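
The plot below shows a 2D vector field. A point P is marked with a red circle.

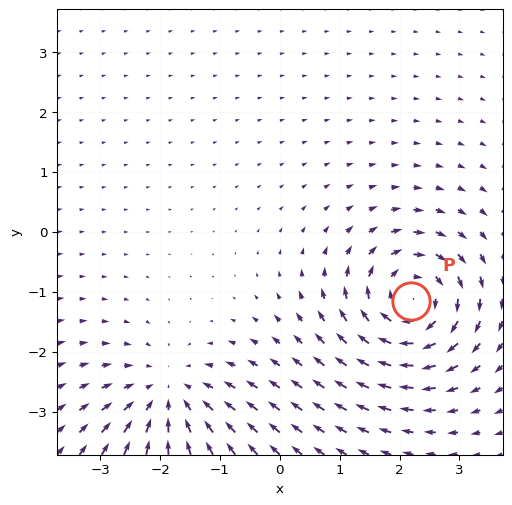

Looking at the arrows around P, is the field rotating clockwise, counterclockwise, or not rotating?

Near P at (2.2, -1.2) the arrows circulate clockwise. The curl (z-component) there is about -6; negative curl means clockwise rotation.

clockwise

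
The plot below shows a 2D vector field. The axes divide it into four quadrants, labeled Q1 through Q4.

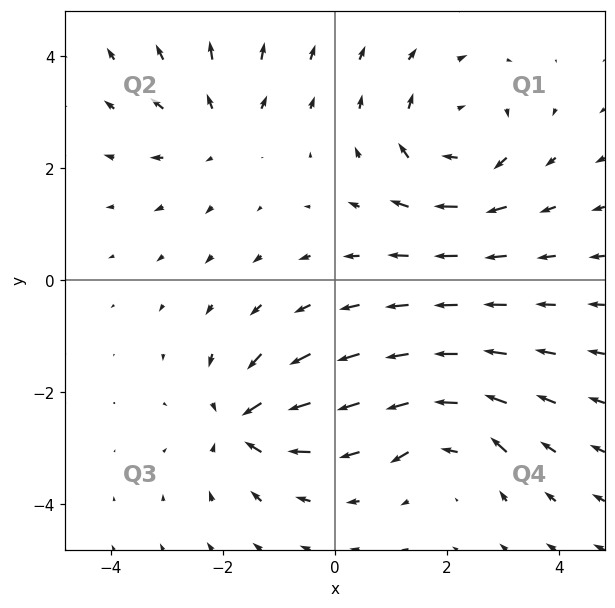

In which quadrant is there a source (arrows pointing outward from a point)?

The source sits at approximately (-2.1, 2.7), which lies in quadrant Q2. The divergence there is about +4, positive as expected for a source.

Q2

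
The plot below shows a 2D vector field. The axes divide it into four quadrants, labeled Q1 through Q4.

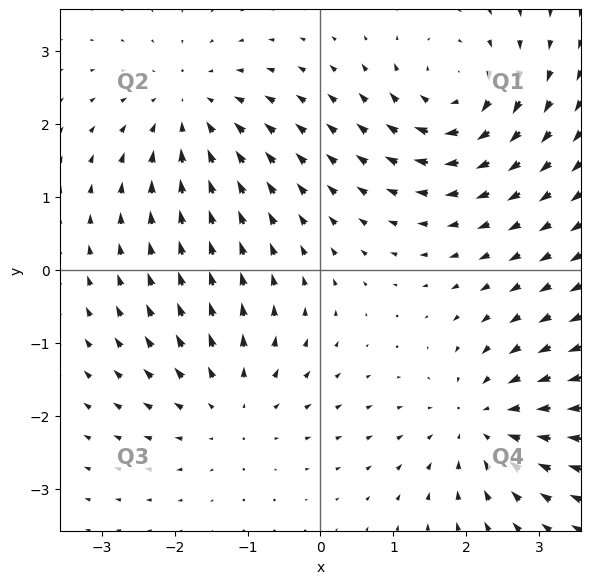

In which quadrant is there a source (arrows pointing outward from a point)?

The source sits at approximately (-1.2, -1.9), which lies in quadrant Q3. The divergence there is about +3, positive as expected for a source.

Q3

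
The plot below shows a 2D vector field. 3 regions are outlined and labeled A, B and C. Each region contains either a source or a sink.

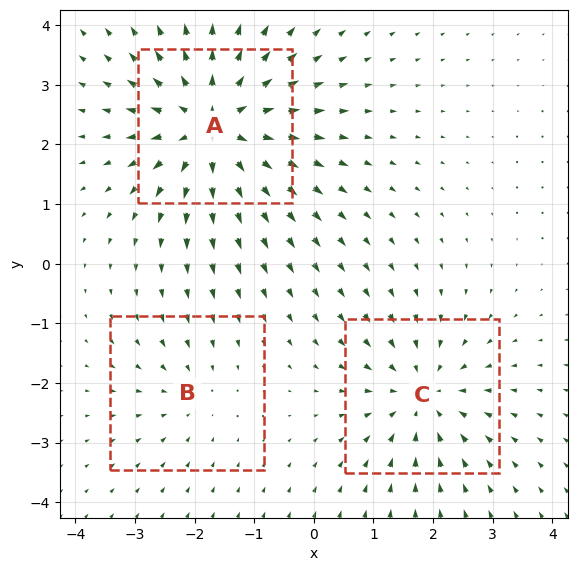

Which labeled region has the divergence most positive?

Divergence at each region's feature centre — A: about +5, B: about -2, C: about -3. Region A is most positive.

A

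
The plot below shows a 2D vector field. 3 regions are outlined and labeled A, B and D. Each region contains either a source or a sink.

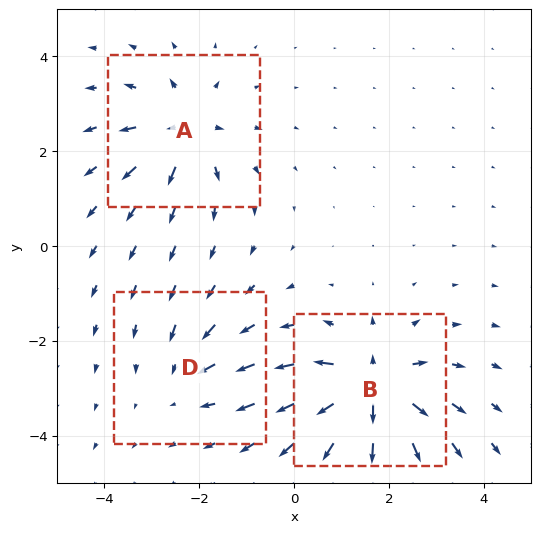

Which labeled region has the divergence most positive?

B

Divergence at each region's feature centre — A: about +4, B: about +6, D: about -2. Region B is most positive.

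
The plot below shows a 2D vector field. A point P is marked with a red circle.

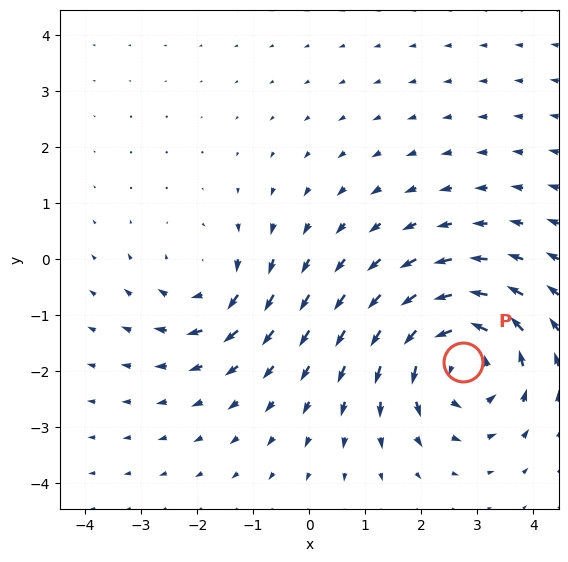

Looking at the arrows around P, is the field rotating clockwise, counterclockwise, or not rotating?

counterclockwise

Near P at (2.8, -1.8) the arrows circulate counterclockwise. The curl (z-component) there is about +5; positive curl means counterclockwise rotation.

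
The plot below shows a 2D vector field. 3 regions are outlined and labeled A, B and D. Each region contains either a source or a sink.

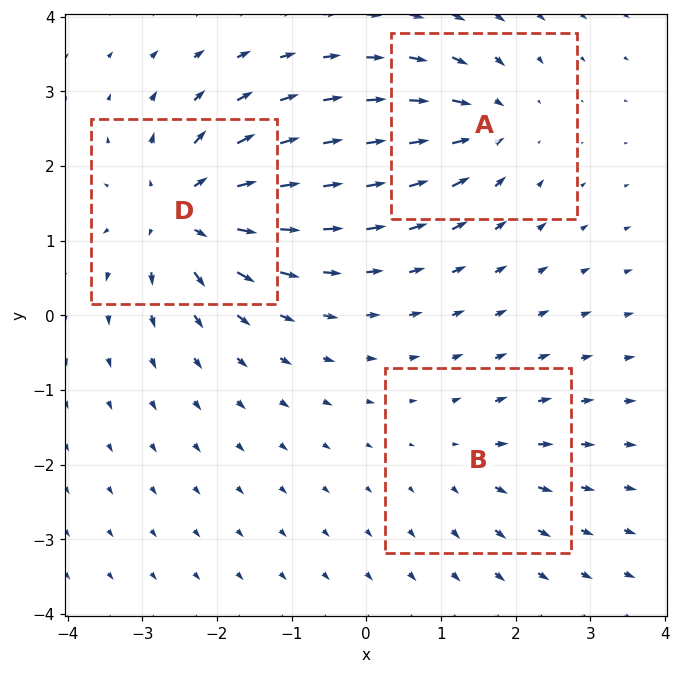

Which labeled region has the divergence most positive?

D

Divergence at each region's feature centre — A: about -4, B: about +2, D: about +6. Region D is most positive.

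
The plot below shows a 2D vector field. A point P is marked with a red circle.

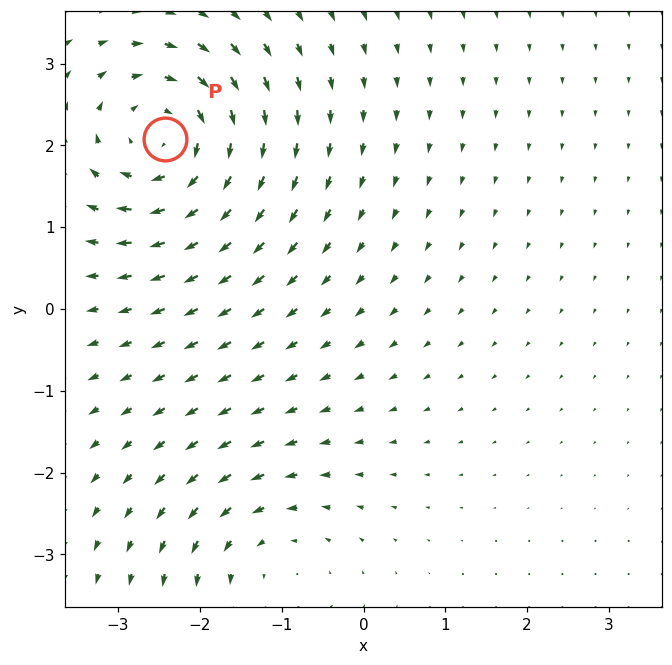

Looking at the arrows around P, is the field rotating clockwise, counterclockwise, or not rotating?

clockwise

Near P at (-2.4, 2.1) the arrows circulate clockwise. The curl (z-component) there is about -5; negative curl means clockwise rotation.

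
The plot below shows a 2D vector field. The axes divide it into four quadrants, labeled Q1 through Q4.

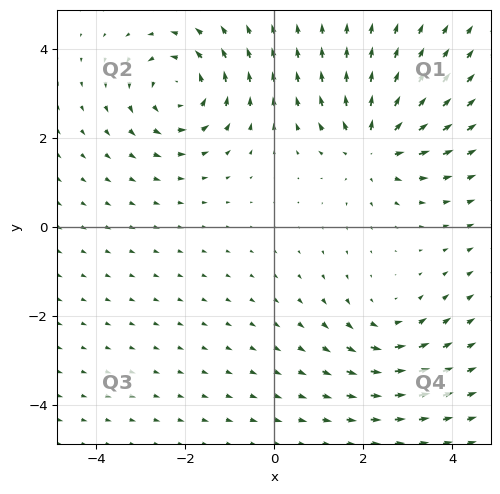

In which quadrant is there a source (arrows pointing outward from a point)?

The source sits at approximately (2.2, 1.8), which lies in quadrant Q1. The divergence there is about +4, positive as expected for a source.

Q1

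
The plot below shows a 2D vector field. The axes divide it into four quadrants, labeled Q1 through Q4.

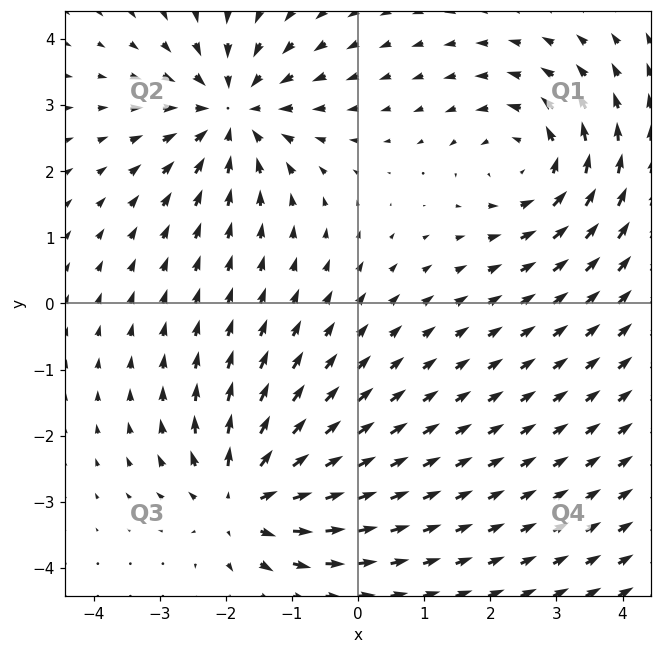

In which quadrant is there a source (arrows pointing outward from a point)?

The source sits at approximately (-1.7, -3.0), which lies in quadrant Q3. The divergence there is about +6, positive as expected for a source.

Q3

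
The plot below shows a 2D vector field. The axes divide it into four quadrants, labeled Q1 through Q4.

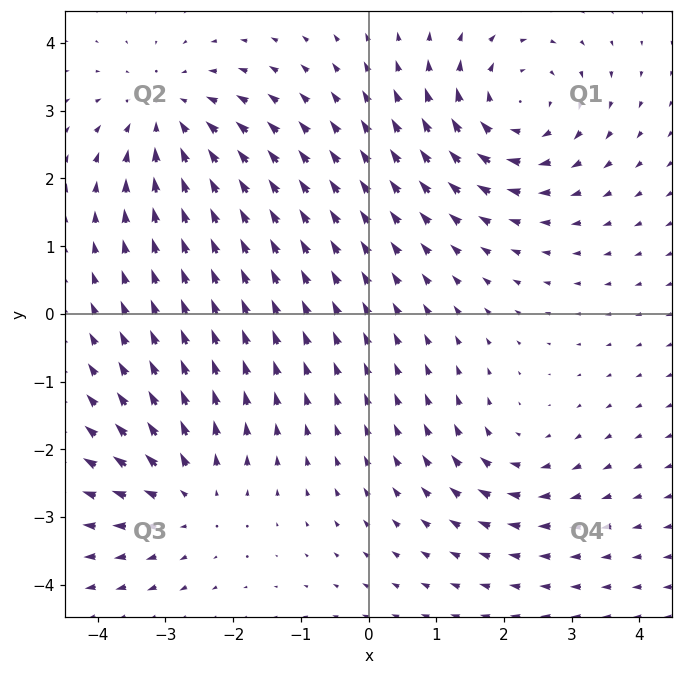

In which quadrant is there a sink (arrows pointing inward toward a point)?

Q2

The sink sits at approximately (-3.0, 2.9), which lies in quadrant Q2. The divergence there is about -3, negative as expected for a sink.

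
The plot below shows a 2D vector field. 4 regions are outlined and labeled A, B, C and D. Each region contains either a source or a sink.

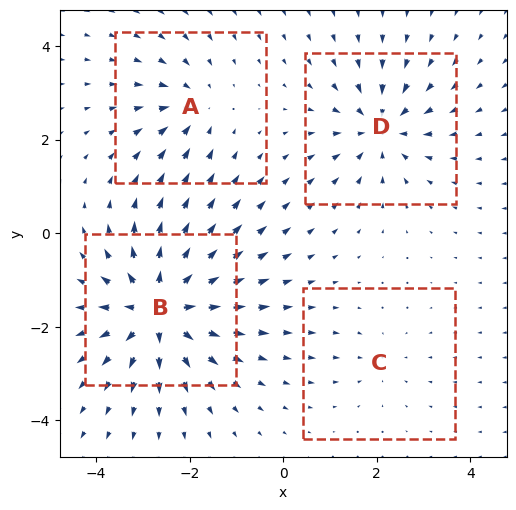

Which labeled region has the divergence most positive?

Divergence at each region's feature centre — A: about -4, B: about +8, C: about -2, D: about -5. Region B is most positive.

B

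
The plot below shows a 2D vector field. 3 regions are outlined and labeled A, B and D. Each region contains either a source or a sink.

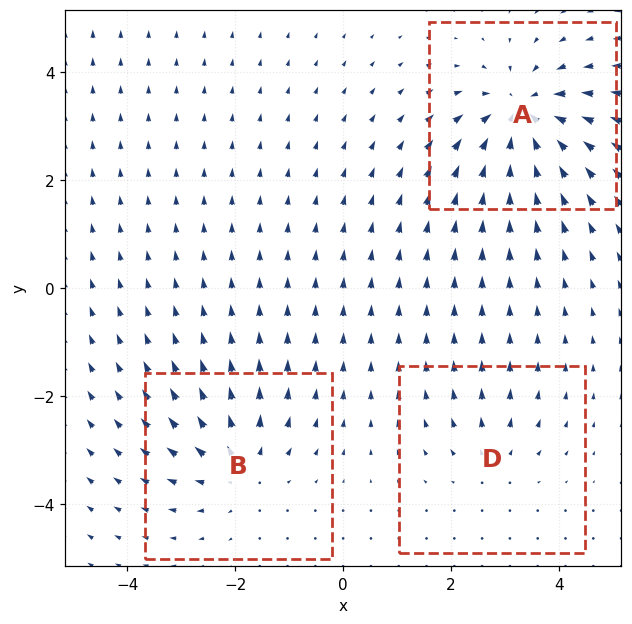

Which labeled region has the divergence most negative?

A

Divergence at each region's feature centre — A: about -5, B: about +3, D: about +2. Region A is most negative.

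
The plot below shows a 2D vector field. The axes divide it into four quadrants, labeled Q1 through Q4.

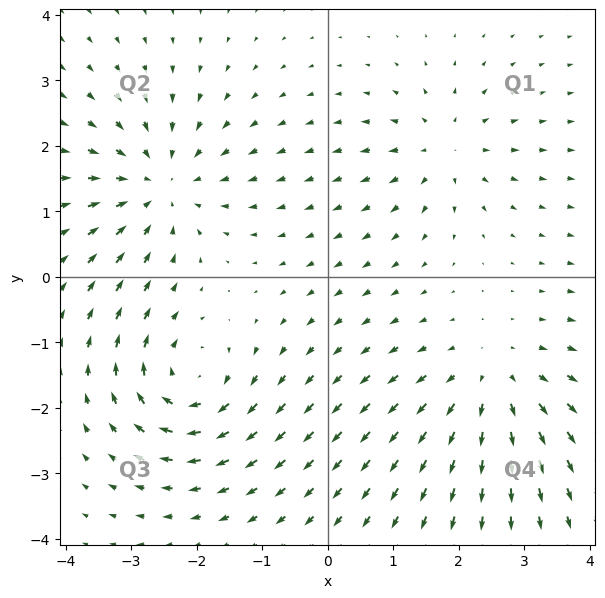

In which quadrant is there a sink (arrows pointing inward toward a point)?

The sink sits at approximately (-2.6, 1.4), which lies in quadrant Q2. The divergence there is about -4, negative as expected for a sink.

Q2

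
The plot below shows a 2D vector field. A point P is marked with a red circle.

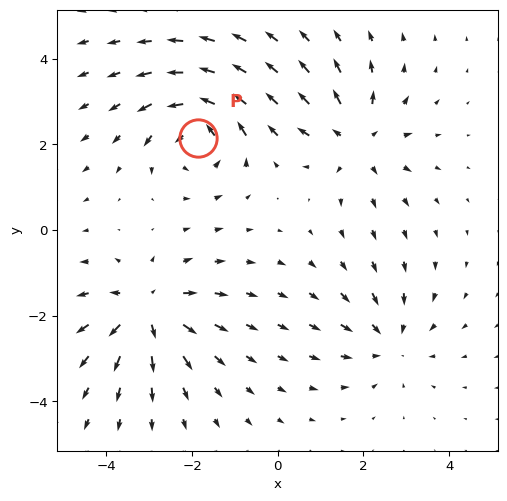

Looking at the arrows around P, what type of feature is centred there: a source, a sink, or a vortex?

At P (-1.9, 2.2) the arrows circulate counterclockwise. Divergence ≈0, curl about +5 — near-zero divergence with nonzero curl is a vortex.

vortex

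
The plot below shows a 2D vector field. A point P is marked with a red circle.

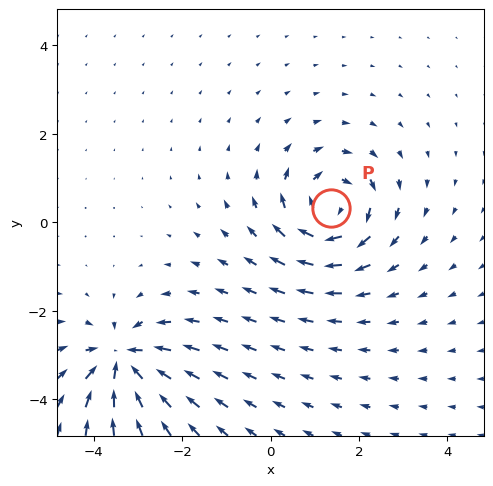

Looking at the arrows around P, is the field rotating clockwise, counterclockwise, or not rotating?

clockwise

Near P at (1.4, 0.3) the arrows circulate clockwise. The curl (z-component) there is about -6; negative curl means clockwise rotation.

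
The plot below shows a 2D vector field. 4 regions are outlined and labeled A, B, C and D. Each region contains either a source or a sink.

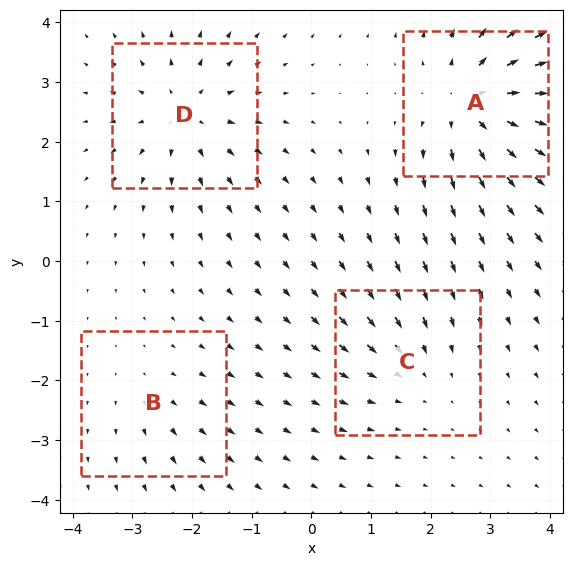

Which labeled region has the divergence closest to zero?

B

Divergence at each region's feature centre — A: about +7, B: about +2, C: about -3, D: about +5. Region B is closest to zero.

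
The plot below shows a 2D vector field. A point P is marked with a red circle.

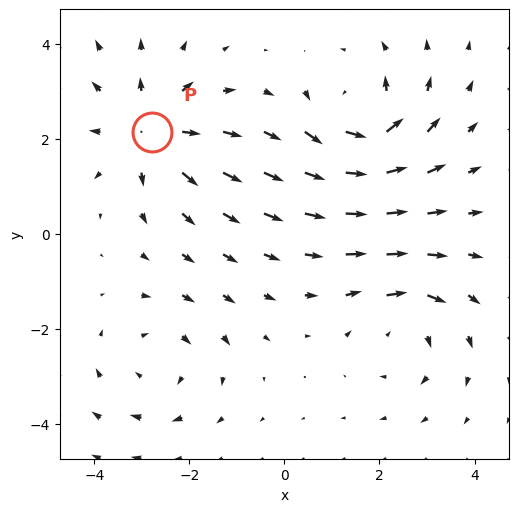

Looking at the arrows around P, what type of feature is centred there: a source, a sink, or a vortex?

At P (-2.8, 2.2) the arrows spread outward. Divergence about +5, curl ≈0 — positive divergence with near-zero curl is a source.

source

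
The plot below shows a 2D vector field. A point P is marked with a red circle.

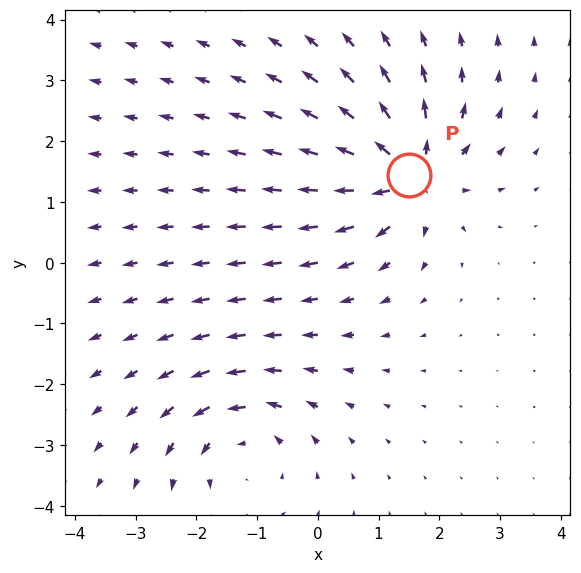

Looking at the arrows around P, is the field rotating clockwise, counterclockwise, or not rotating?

not rotating

Near P at (1.5, 1.4) the arrows show no circulation. The curl there is ≈0.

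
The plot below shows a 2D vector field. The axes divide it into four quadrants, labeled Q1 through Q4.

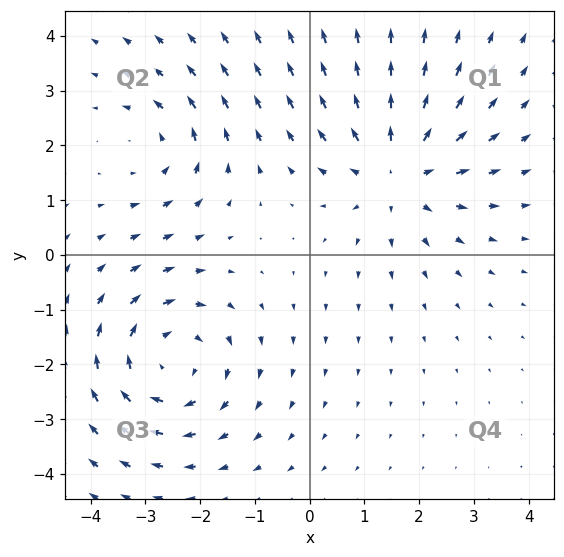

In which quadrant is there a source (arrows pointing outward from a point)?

Q1

The source sits at approximately (1.6, 1.5), which lies in quadrant Q1. The divergence there is about +3, positive as expected for a source.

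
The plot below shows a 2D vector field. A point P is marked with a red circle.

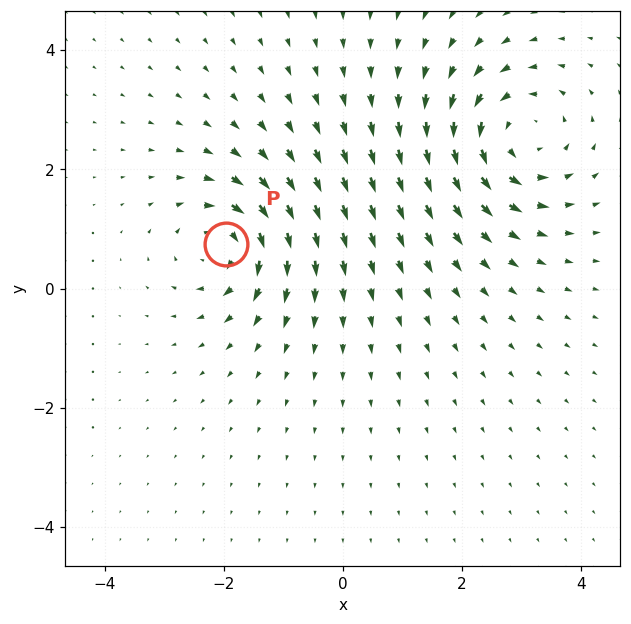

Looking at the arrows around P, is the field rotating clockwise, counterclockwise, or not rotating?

clockwise

Near P at (-2.0, 0.8) the arrows circulate clockwise. The curl (z-component) there is about -5; negative curl means clockwise rotation.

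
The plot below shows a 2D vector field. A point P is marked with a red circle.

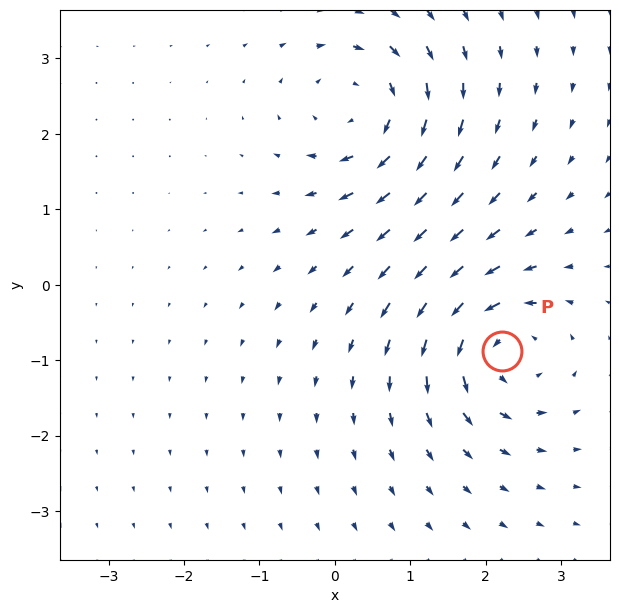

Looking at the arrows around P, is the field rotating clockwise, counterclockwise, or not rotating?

Near P at (2.2, -0.9) the arrows circulate counterclockwise. The curl (z-component) there is about +6; positive curl means counterclockwise rotation.

counterclockwise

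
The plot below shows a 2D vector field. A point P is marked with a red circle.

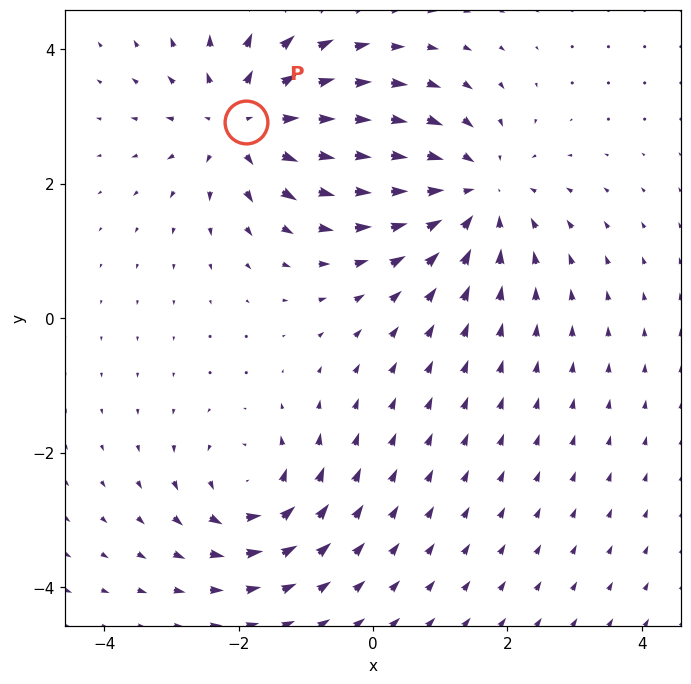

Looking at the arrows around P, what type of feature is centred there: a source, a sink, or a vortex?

At P (-1.9, 2.9) the arrows spread outward. Divergence about +5, curl ≈0 — positive divergence with near-zero curl is a source.

source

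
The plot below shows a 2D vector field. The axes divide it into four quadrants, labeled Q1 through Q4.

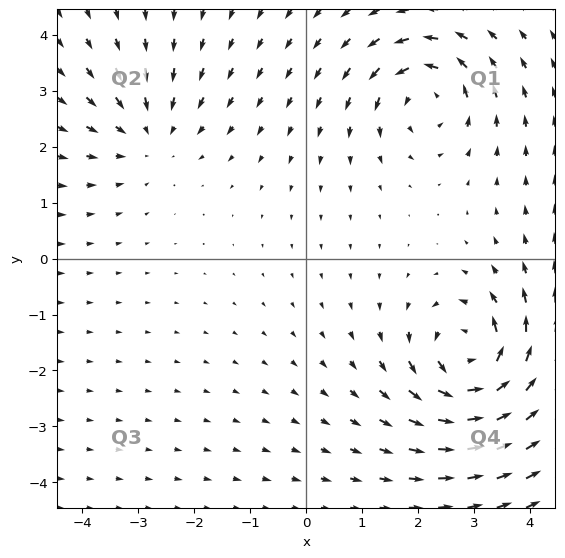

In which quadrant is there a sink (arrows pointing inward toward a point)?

Q2

The sink sits at approximately (-2.8, 2.2), which lies in quadrant Q2. The divergence there is about -3, negative as expected for a sink.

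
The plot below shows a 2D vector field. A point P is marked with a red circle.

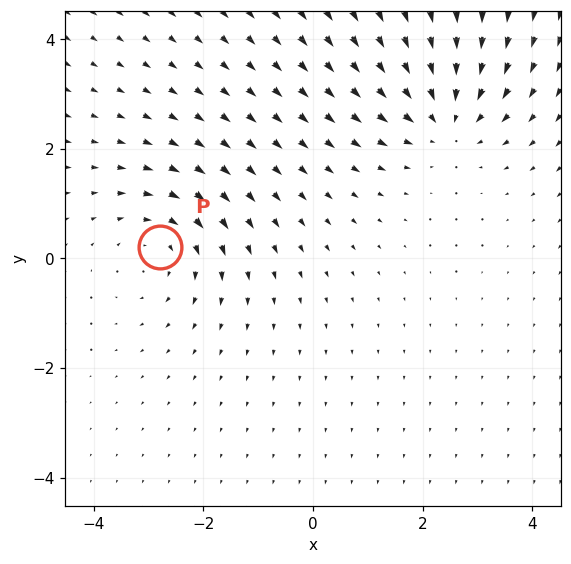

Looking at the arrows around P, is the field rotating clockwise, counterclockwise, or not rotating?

clockwise

Near P at (-2.8, 0.2) the arrows circulate clockwise. The curl (z-component) there is about -3; negative curl means clockwise rotation.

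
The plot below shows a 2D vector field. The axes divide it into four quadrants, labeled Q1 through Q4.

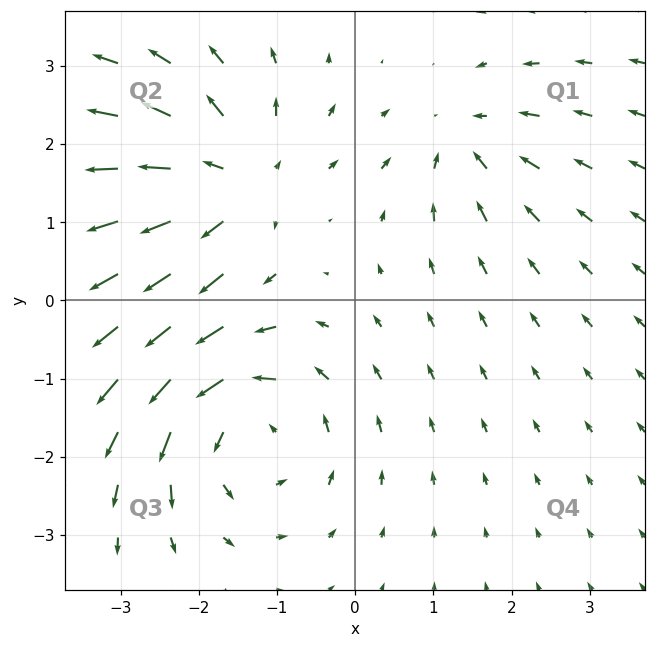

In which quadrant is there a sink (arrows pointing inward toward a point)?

The sink sits at approximately (1.4, 2.0), which lies in quadrant Q1. The divergence there is about -3, negative as expected for a sink.

Q1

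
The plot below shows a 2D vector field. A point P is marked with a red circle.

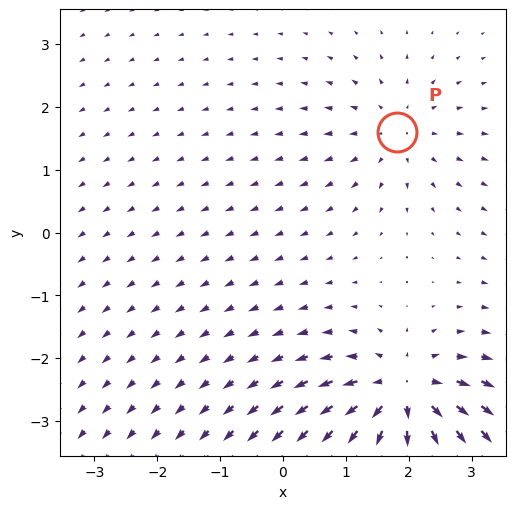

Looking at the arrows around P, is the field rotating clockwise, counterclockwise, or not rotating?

Near P at (1.8, 1.6) the arrows show no circulation. The curl there is ≈0.

not rotating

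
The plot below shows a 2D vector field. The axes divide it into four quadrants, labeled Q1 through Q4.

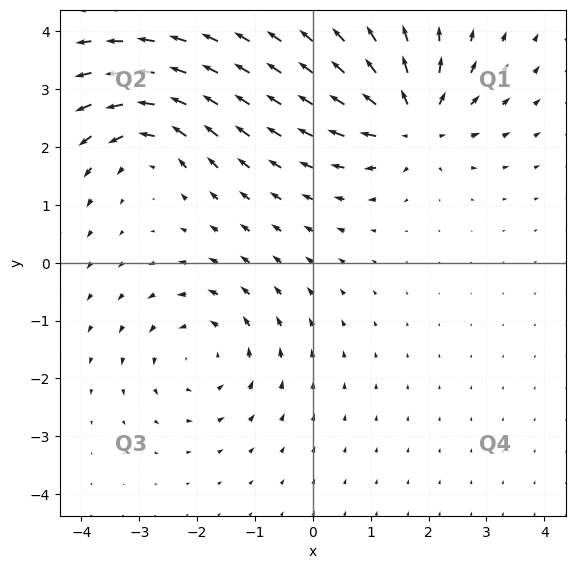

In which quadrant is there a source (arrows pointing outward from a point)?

Q1

The source sits at approximately (1.7, 2.4), which lies in quadrant Q1. The divergence there is about +5, positive as expected for a source.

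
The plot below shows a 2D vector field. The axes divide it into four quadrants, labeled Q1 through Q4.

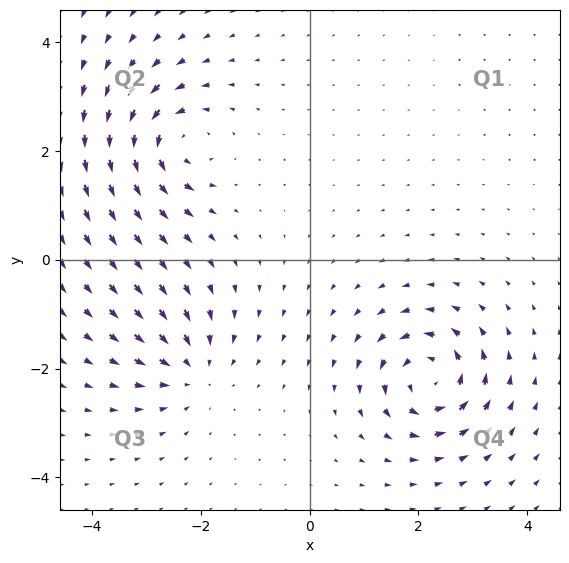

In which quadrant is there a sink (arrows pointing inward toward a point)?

Q3

The sink sits at approximately (-2.2, -2.0), which lies in quadrant Q3. The divergence there is about -4, negative as expected for a sink.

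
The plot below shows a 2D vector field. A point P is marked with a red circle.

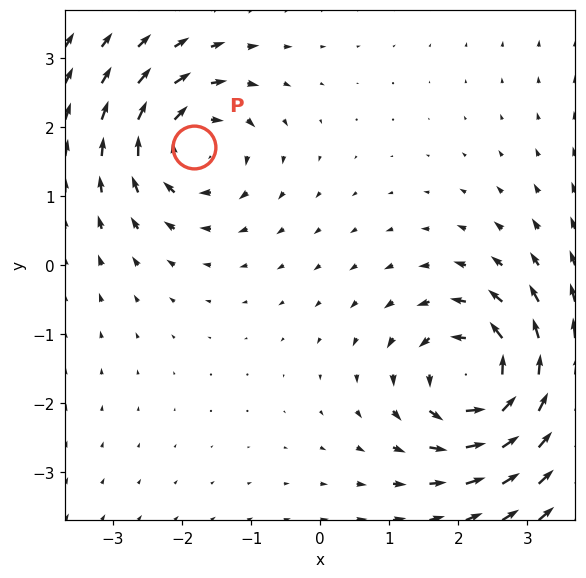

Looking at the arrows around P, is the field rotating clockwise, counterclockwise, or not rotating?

clockwise

Near P at (-1.8, 1.7) the arrows circulate clockwise. The curl (z-component) there is about -4; negative curl means clockwise rotation.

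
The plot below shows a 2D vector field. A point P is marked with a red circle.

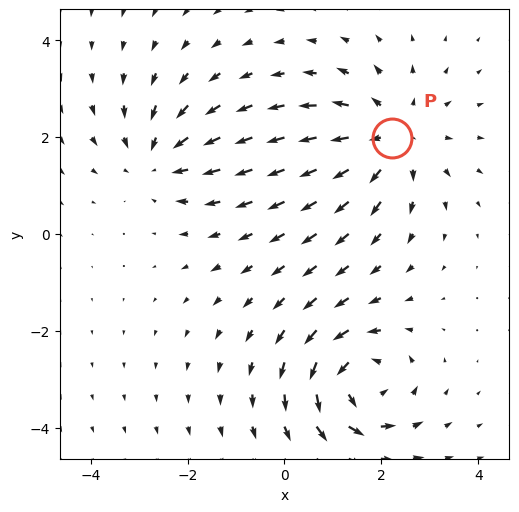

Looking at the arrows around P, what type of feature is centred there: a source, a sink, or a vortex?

At P (2.2, 2.0) the arrows spread outward. Divergence about +4, curl ≈0 — positive divergence with near-zero curl is a source.

source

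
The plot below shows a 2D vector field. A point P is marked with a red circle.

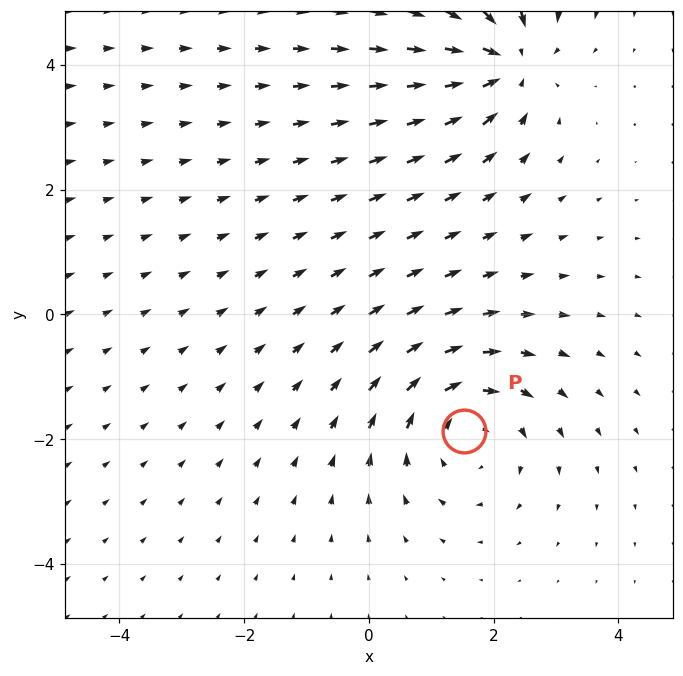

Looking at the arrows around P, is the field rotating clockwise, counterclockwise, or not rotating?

Near P at (1.5, -1.9) the arrows circulate clockwise. The curl (z-component) there is about -4; negative curl means clockwise rotation.

clockwise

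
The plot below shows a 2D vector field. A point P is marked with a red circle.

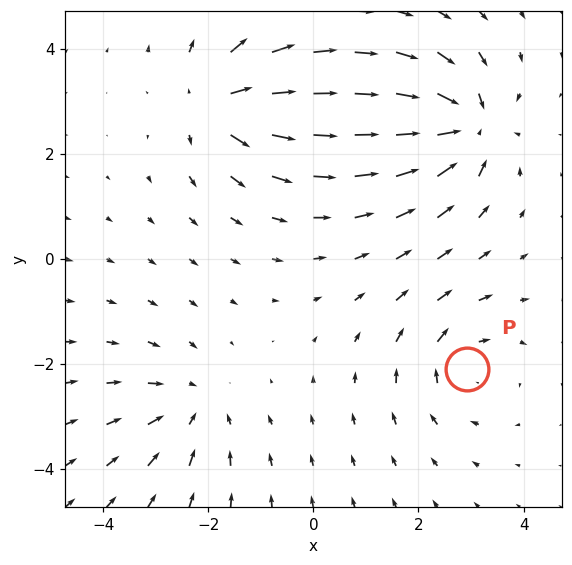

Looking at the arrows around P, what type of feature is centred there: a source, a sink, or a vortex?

vortex

At P (2.9, -2.1) the arrows circulate clockwise. Divergence ≈0, curl about -3 — near-zero divergence with nonzero curl is a vortex.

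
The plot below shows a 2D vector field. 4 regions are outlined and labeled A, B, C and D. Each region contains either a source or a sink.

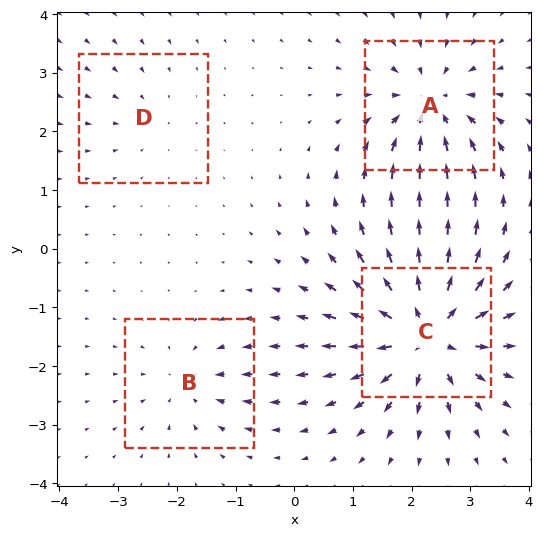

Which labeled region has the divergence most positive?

C

Divergence at each region's feature centre — A: about -6, B: about -4, C: about +9, D: about -2. Region C is most positive.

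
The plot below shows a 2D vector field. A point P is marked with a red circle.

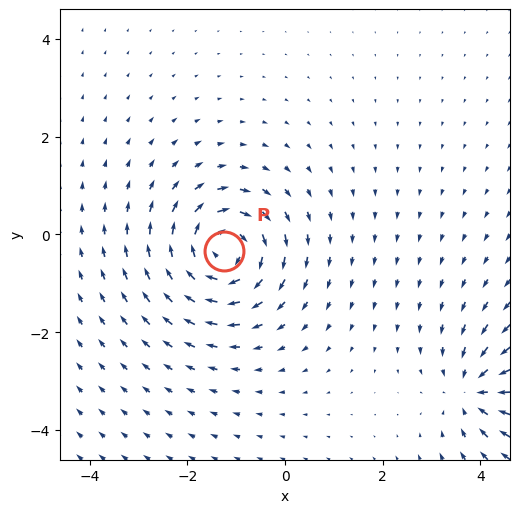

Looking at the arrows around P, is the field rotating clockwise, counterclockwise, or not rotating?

Near P at (-1.2, -0.3) the arrows circulate clockwise. The curl (z-component) there is about -6; negative curl means clockwise rotation.

clockwise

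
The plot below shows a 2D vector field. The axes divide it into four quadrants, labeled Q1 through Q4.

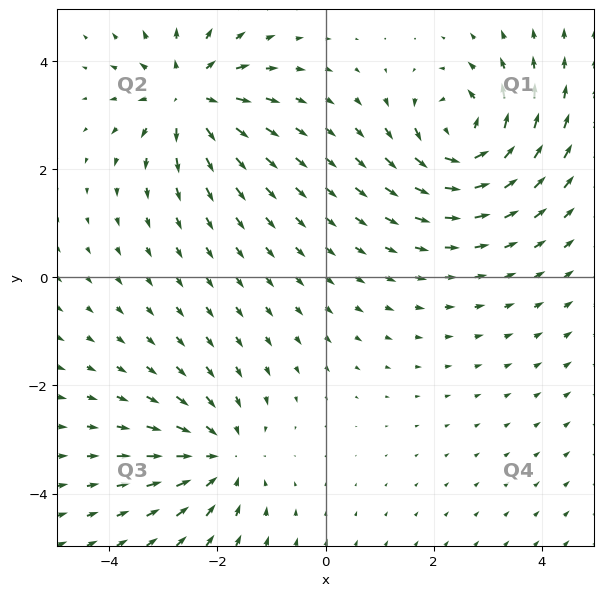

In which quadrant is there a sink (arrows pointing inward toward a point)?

The sink sits at approximately (-1.9, -3.3), which lies in quadrant Q3. The divergence there is about -3, negative as expected for a sink.

Q3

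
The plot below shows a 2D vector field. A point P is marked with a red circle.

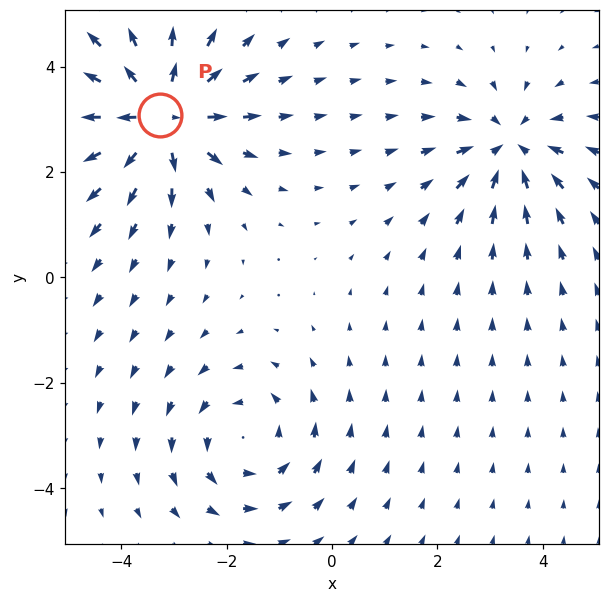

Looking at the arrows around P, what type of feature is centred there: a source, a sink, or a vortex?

source

At P (-3.3, 3.1) the arrows spread outward. Divergence about +6, curl ≈0 — positive divergence with near-zero curl is a source.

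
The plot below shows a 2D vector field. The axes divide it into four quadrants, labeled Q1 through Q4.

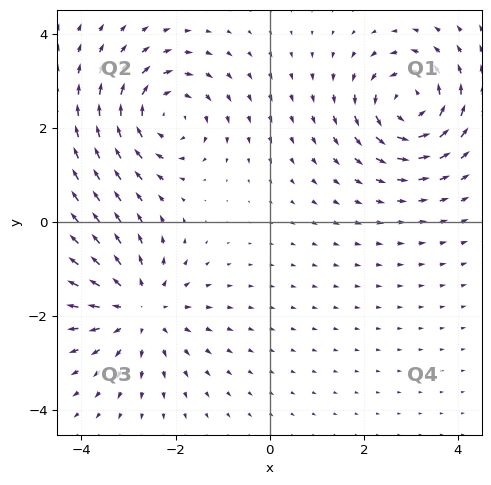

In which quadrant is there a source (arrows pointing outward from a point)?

The source sits at approximately (-2.8, -1.9), which lies in quadrant Q3. The divergence there is about +4, positive as expected for a source.

Q3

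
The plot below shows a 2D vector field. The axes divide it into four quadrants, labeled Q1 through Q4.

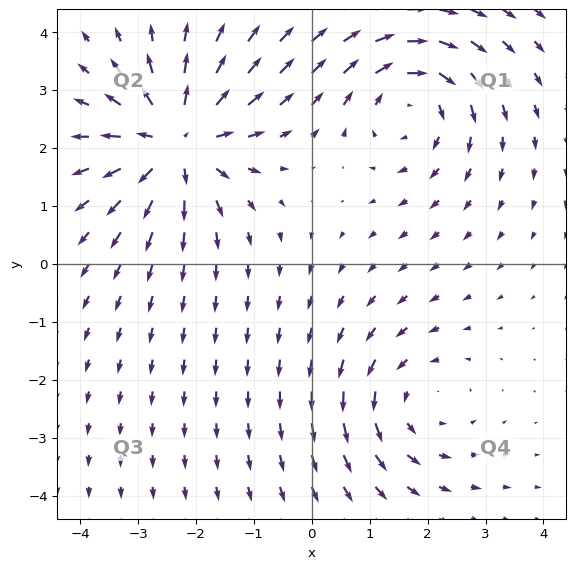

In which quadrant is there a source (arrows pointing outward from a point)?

The source sits at approximately (-2.3, 2.1), which lies in quadrant Q2. The divergence there is about +5, positive as expected for a source.

Q2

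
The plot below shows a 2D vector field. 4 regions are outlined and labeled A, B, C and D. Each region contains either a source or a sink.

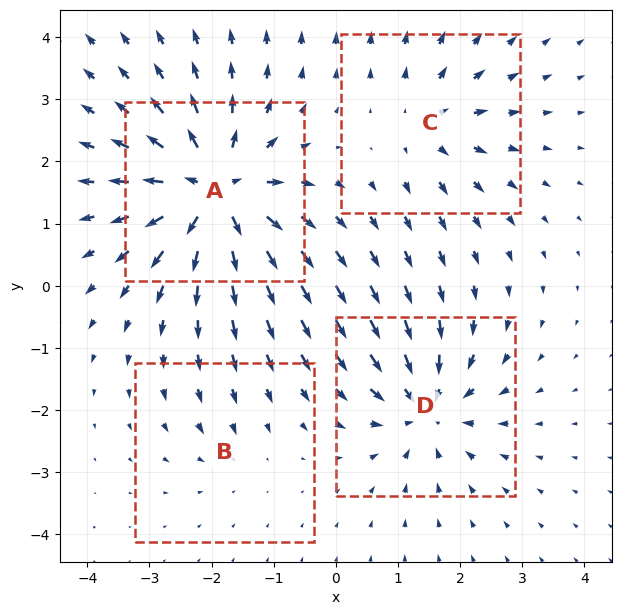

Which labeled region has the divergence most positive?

A

Divergence at each region's feature centre — A: about +9, B: about -2, C: about +4, D: about -6. Region A is most positive.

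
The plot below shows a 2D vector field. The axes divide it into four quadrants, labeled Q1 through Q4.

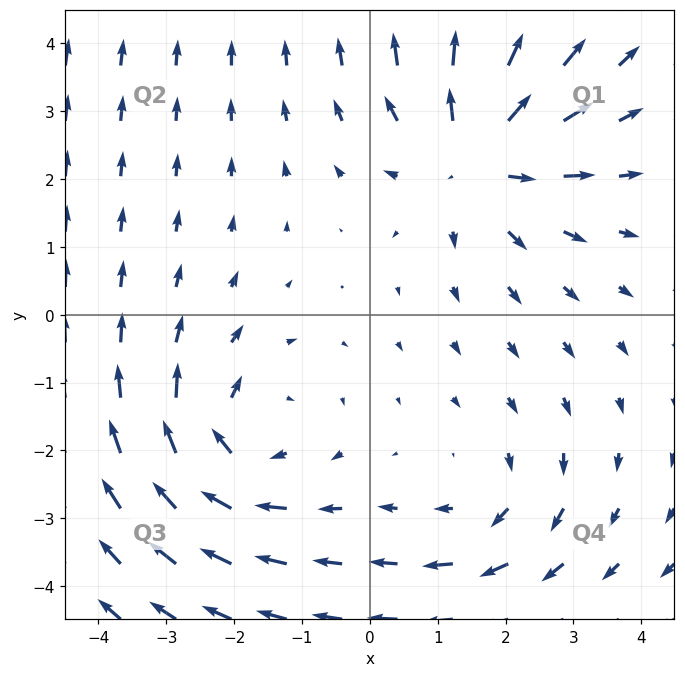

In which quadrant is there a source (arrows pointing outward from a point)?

The source sits at approximately (1.6, 2.3), which lies in quadrant Q1. The divergence there is about +4, positive as expected for a source.

Q1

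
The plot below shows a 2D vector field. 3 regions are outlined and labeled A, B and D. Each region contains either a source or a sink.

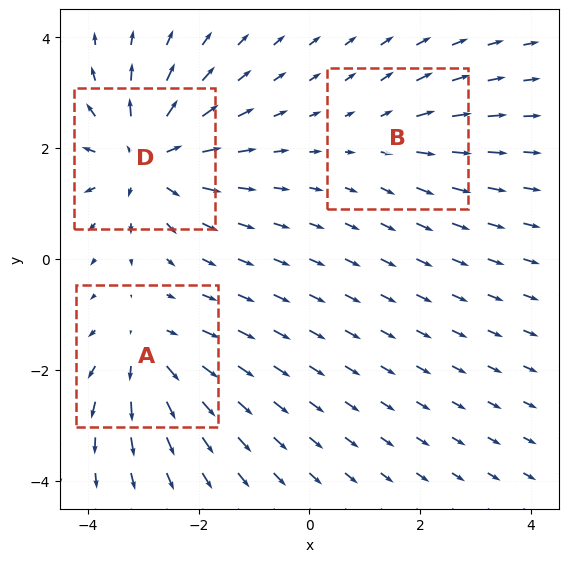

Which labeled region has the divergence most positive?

D

Divergence at each region's feature centre — A: about +3, B: about +2, D: about +5. Region D is most positive.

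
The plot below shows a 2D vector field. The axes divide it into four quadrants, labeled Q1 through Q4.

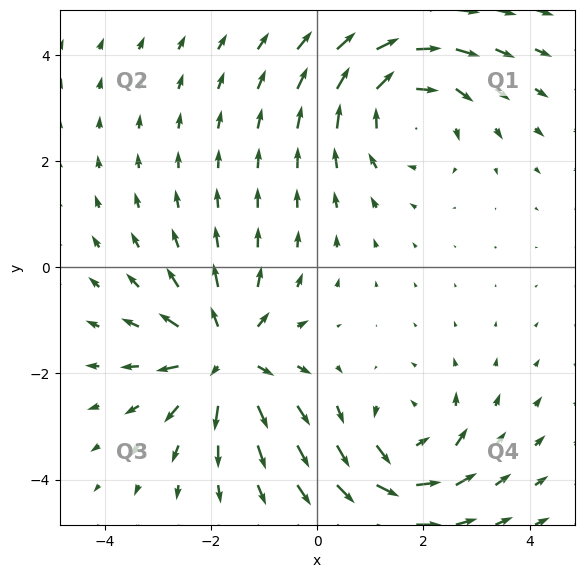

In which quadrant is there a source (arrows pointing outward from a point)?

Q3

The source sits at approximately (-1.7, -1.7), which lies in quadrant Q3. The divergence there is about +4, positive as expected for a source.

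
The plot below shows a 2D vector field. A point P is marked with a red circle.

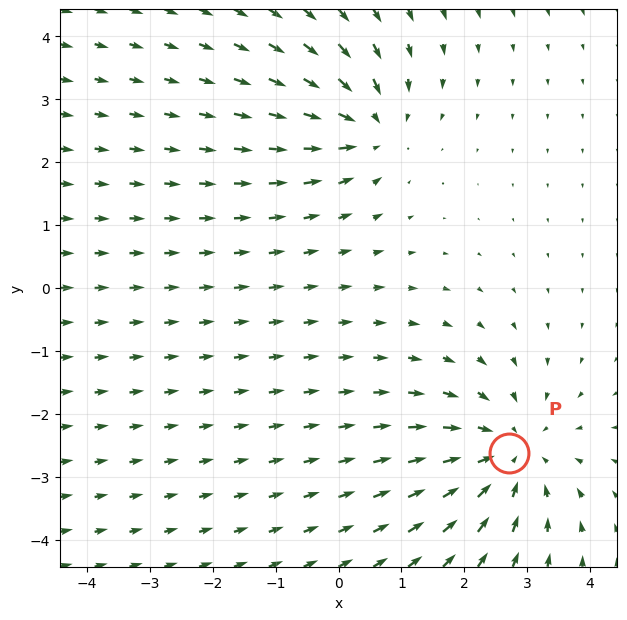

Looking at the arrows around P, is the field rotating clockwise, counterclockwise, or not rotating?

Near P at (2.7, -2.6) the arrows show no circulation. The curl there is ≈0.

not rotating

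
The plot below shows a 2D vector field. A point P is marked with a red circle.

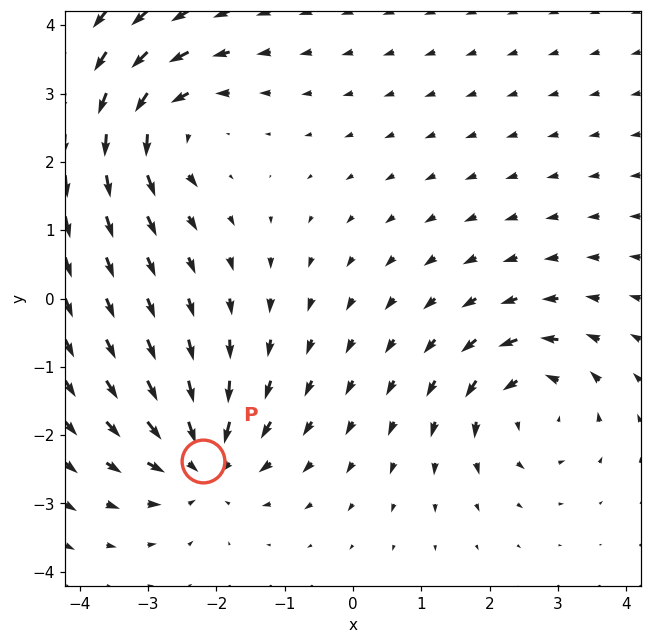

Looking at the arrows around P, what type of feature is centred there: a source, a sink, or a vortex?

sink

At P (-2.2, -2.4) the arrows converge inward. Divergence about -7, curl ≈0 — negative divergence with near-zero curl is a sink.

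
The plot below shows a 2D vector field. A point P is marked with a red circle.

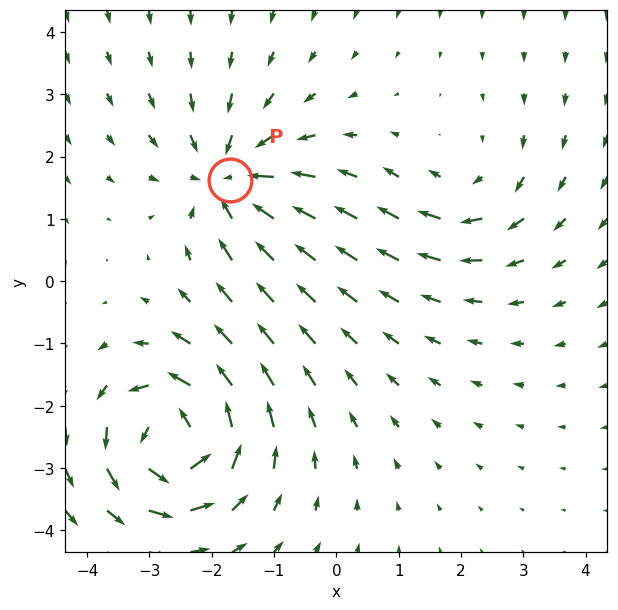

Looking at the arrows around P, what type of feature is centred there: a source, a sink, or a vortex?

sink

At P (-1.7, 1.6) the arrows converge inward. Divergence about -4, curl ≈0 — negative divergence with near-zero curl is a sink.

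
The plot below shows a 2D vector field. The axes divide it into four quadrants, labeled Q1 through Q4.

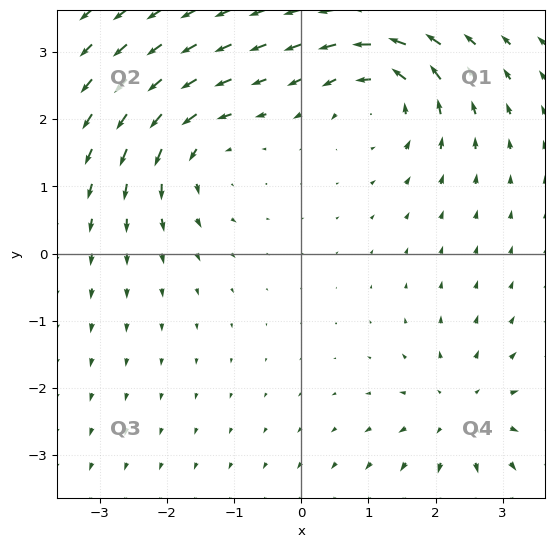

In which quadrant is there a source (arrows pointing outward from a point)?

The source sits at approximately (2.4, -2.4), which lies in quadrant Q4. The divergence there is about +3, positive as expected for a source.

Q4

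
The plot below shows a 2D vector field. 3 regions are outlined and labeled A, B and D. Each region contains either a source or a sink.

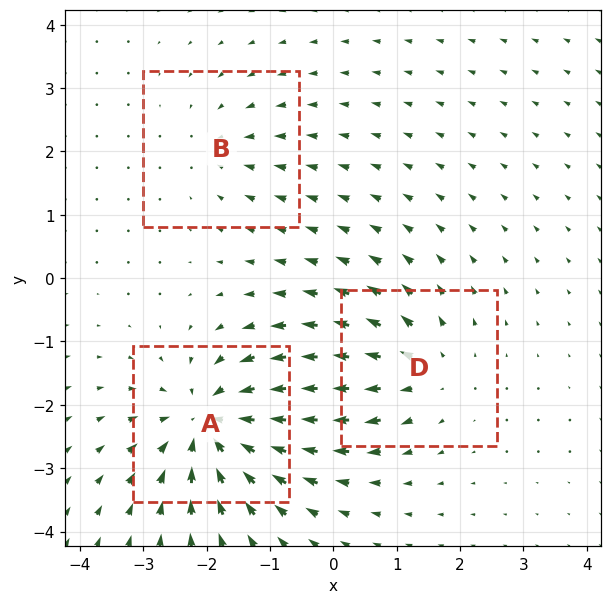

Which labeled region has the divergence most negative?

Divergence at each region's feature centre — A: about -6, B: about -2, D: about +4. Region A is most negative.

A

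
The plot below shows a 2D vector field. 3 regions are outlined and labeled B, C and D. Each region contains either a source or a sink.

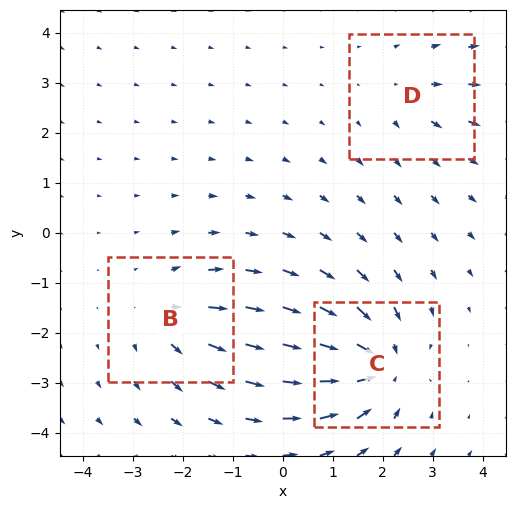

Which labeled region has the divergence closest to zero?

D

Divergence at each region's feature centre — B: about +3, C: about -5, D: about +2. Region D is closest to zero.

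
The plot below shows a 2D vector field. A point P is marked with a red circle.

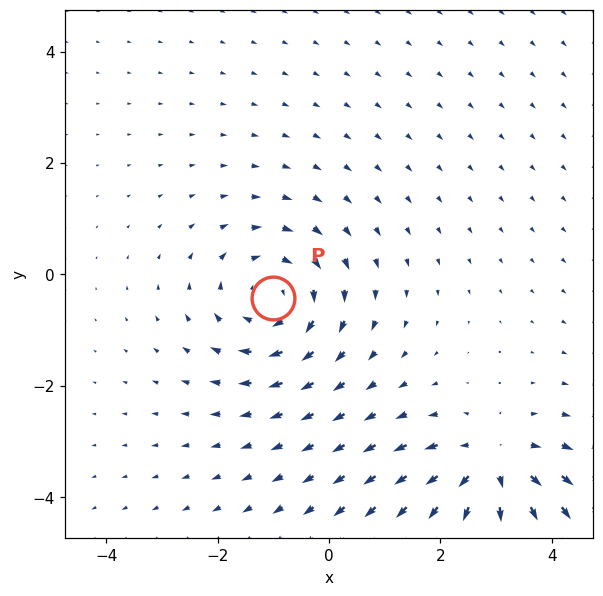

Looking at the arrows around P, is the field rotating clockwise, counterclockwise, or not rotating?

clockwise

Near P at (-1.0, -0.4) the arrows circulate clockwise. The curl (z-component) there is about -3; negative curl means clockwise rotation.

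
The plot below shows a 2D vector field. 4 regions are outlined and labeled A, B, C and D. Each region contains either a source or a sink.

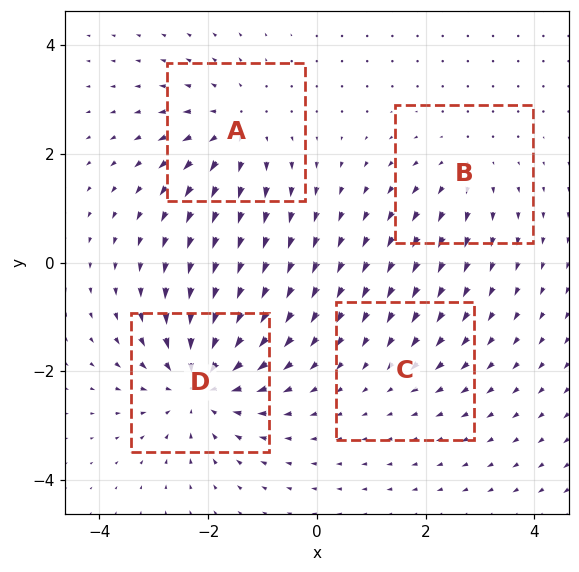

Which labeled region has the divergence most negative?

D

Divergence at each region's feature centre — A: about +4, B: about +3, C: about -2, D: about -6. Region D is most negative.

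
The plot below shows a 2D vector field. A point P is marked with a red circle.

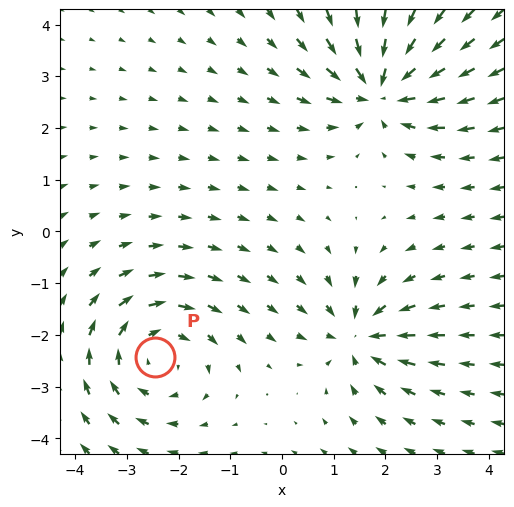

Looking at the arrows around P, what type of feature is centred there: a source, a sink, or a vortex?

At P (-2.4, -2.4) the arrows circulate clockwise. Divergence ≈0, curl about -4 — near-zero divergence with nonzero curl is a vortex.

vortex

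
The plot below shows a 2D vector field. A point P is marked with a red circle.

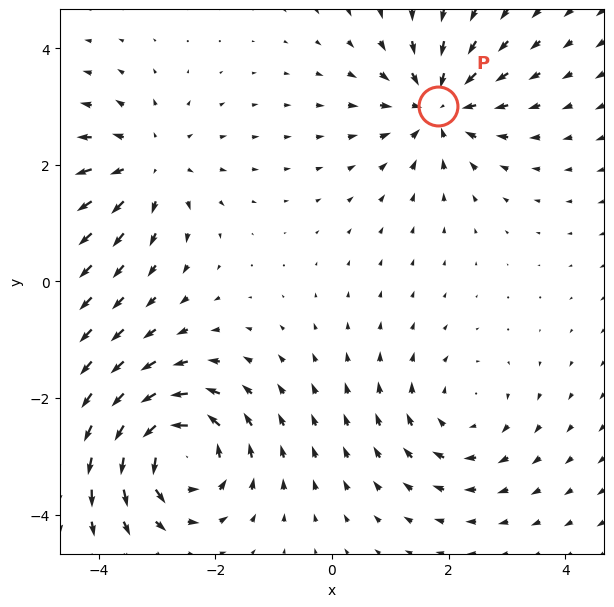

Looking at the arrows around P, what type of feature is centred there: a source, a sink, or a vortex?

sink

At P (1.8, 3.0) the arrows converge inward. Divergence about -5, curl ≈0 — negative divergence with near-zero curl is a sink.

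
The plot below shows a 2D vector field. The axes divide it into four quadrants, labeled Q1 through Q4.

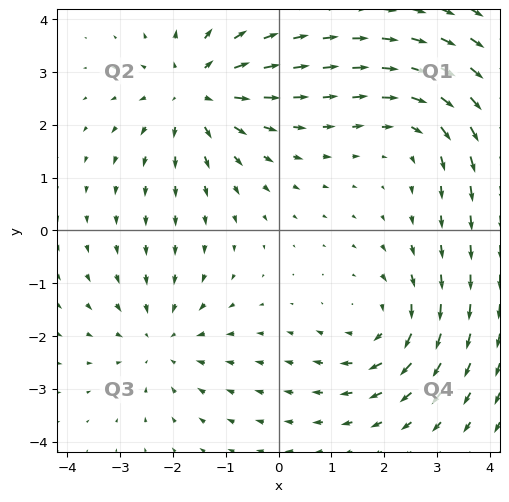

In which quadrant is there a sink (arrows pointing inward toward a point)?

Q3

The sink sits at approximately (-2.2, -2.1), which lies in quadrant Q3. The divergence there is about -3, negative as expected for a sink.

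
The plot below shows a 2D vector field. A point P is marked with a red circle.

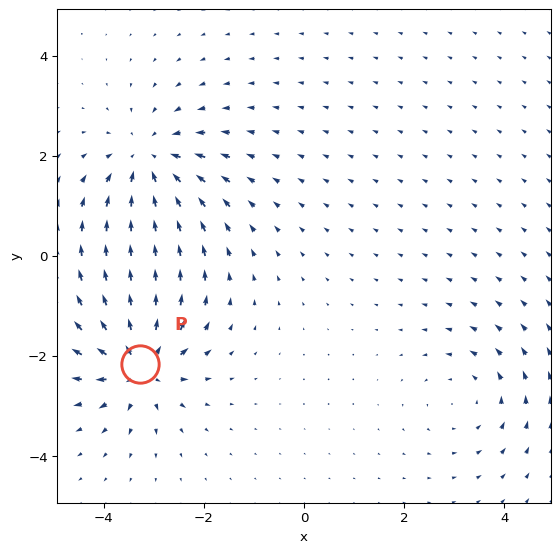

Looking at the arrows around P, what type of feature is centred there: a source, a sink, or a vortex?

source

At P (-3.3, -2.2) the arrows spread outward. Divergence about +7, curl ≈0 — positive divergence with near-zero curl is a source.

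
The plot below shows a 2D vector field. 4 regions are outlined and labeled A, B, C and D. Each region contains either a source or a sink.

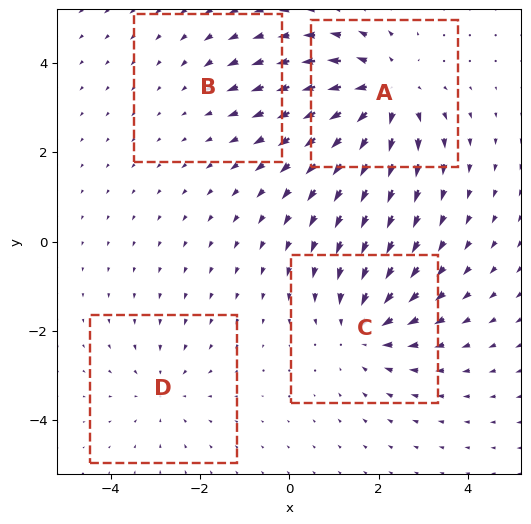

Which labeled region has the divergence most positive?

A

Divergence at each region's feature centre — A: about +6, B: about -2, C: about -4, D: about -3. Region A is most positive.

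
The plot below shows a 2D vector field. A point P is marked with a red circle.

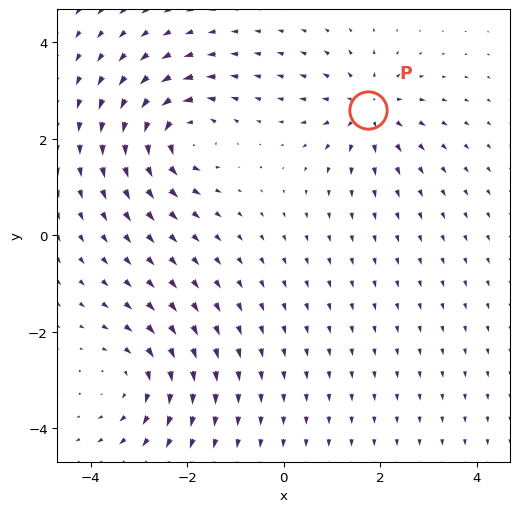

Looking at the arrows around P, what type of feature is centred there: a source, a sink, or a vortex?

source

At P (1.7, 2.6) the arrows spread outward. Divergence about +4, curl ≈0 — positive divergence with near-zero curl is a source.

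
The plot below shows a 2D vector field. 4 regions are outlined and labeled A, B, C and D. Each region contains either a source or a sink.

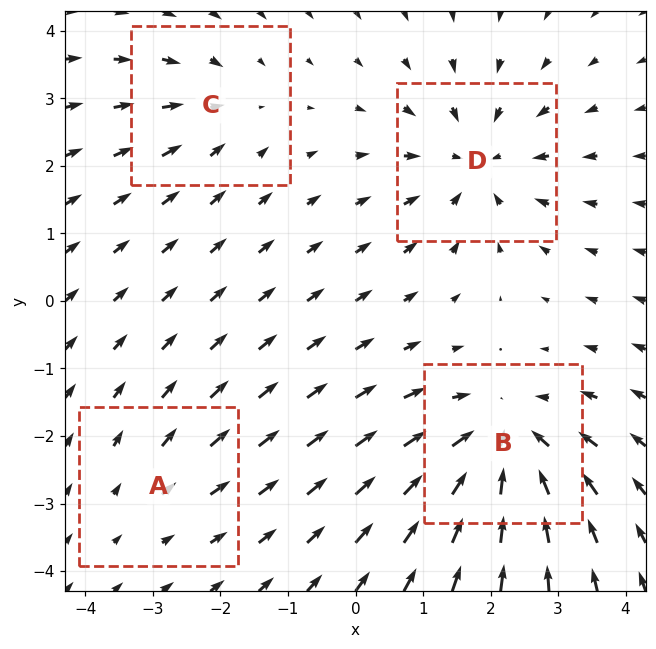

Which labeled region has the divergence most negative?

B

Divergence at each region's feature centre — A: about +2, B: about -6, C: about -3, D: about -5. Region B is most negative.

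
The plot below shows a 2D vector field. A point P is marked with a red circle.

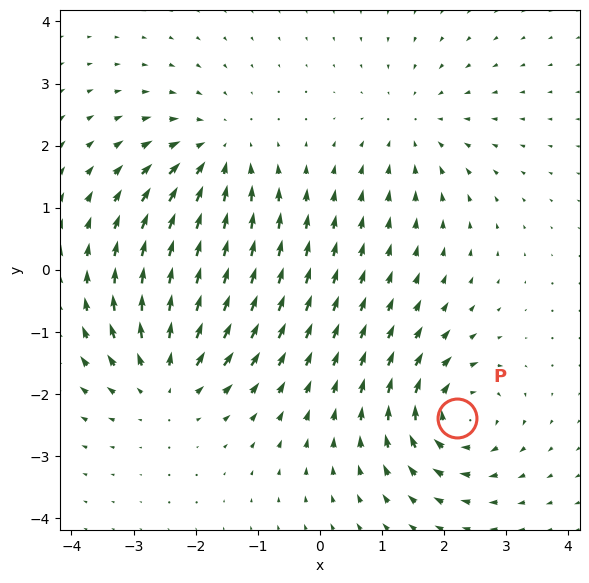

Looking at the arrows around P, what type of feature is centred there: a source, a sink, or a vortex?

vortex

At P (2.2, -2.4) the arrows circulate clockwise. Divergence ≈0, curl about -6 — near-zero divergence with nonzero curl is a vortex.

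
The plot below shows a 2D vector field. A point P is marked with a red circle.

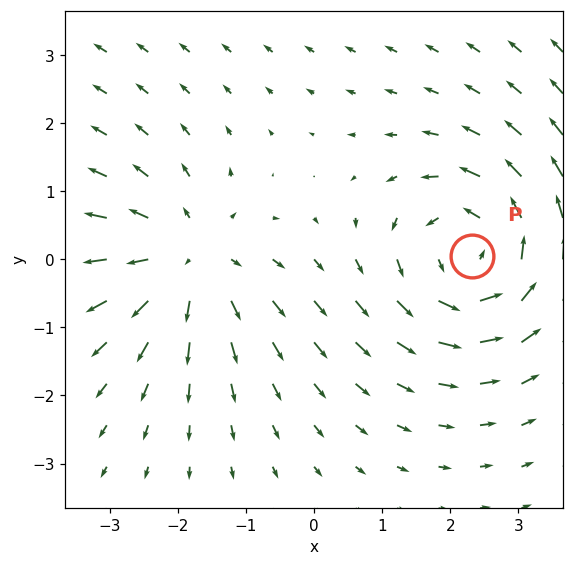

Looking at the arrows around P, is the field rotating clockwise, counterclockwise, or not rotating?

Near P at (2.3, 0.1) the arrows circulate counterclockwise. The curl (z-component) there is about +5; positive curl means counterclockwise rotation.

counterclockwise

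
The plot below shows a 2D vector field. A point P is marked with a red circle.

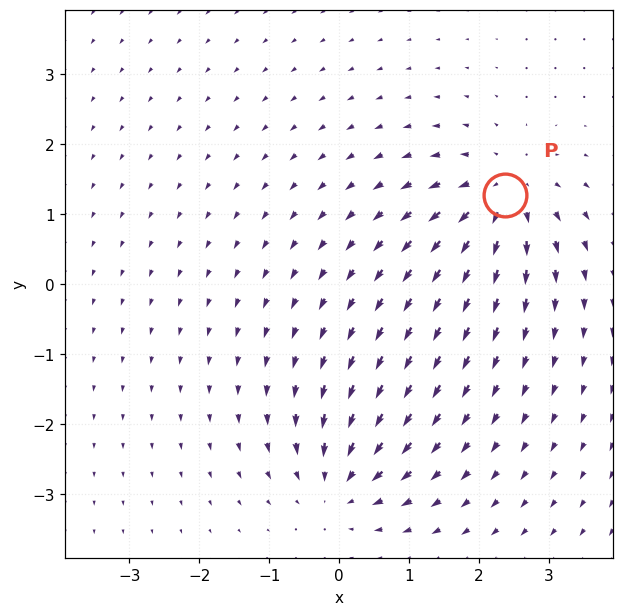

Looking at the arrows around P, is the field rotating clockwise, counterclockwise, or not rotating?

not rotating

Near P at (2.4, 1.3) the arrows show no circulation. The curl there is ≈0.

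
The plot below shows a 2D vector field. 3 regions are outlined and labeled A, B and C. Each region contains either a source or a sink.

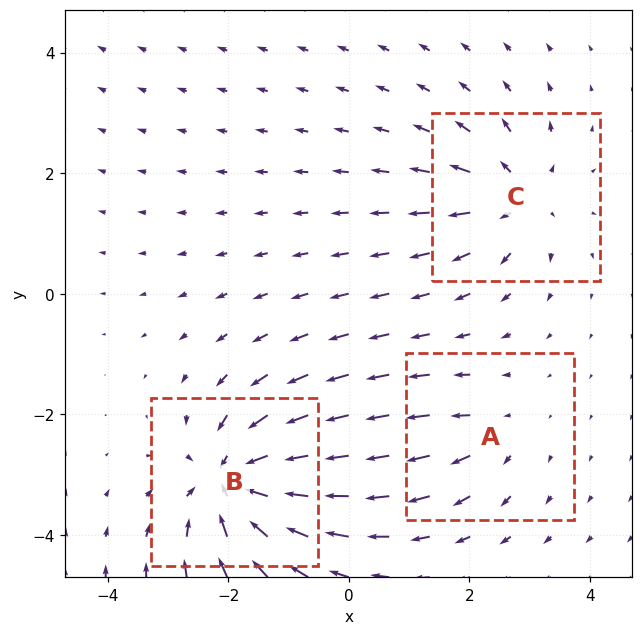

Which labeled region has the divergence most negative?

B

Divergence at each region's feature centre — A: about +3, B: about -6, C: about +4. Region B is most negative.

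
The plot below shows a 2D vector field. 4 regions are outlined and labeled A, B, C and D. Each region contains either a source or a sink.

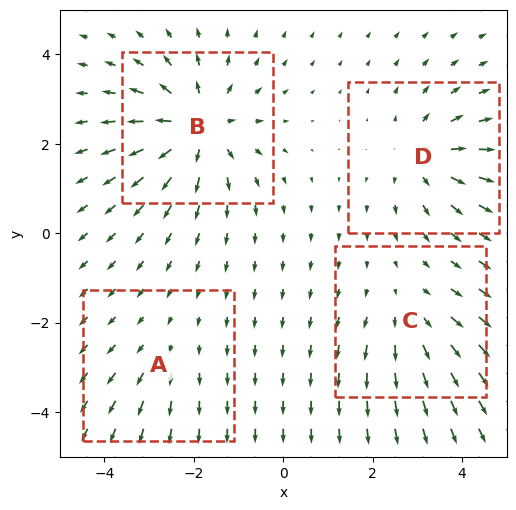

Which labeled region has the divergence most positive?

Divergence at each region's feature centre — A: about +2, B: about +7, C: about +4, D: about +5. Region B is most positive.

B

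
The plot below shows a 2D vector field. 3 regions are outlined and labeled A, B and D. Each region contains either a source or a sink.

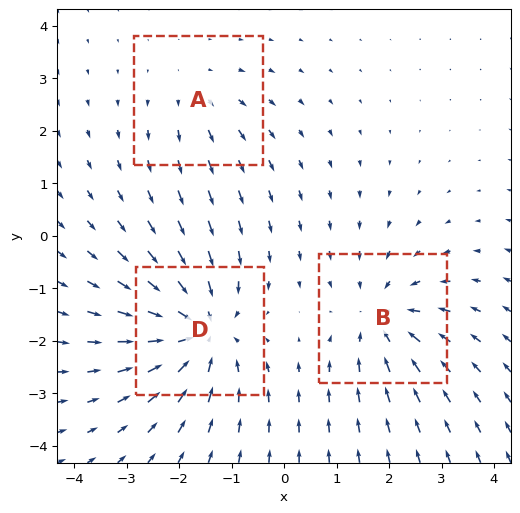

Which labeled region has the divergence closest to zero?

Divergence at each region's feature centre — A: about +2, B: about -3, D: about -5. Region A is closest to zero.

A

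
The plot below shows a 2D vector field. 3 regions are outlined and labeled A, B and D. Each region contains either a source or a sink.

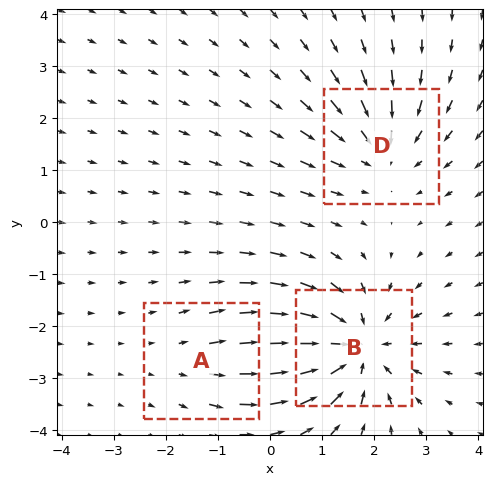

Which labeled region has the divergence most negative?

B

Divergence at each region's feature centre — A: about +2, B: about -5, D: about -3. Region B is most negative.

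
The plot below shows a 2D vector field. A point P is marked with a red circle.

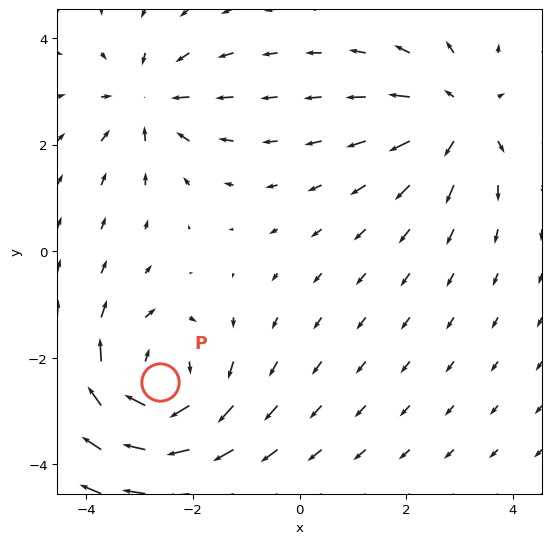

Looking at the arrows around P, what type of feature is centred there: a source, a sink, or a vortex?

vortex

At P (-2.6, -2.5) the arrows circulate clockwise. Divergence ≈0, curl about -4 — near-zero divergence with nonzero curl is a vortex.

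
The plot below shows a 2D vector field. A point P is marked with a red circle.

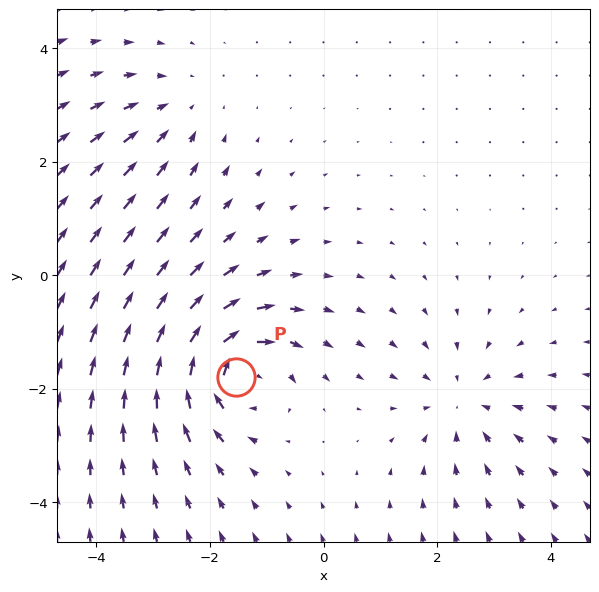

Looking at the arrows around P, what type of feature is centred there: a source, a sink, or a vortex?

vortex

At P (-1.5, -1.8) the arrows circulate clockwise. Divergence ≈0, curl about -7 — near-zero divergence with nonzero curl is a vortex.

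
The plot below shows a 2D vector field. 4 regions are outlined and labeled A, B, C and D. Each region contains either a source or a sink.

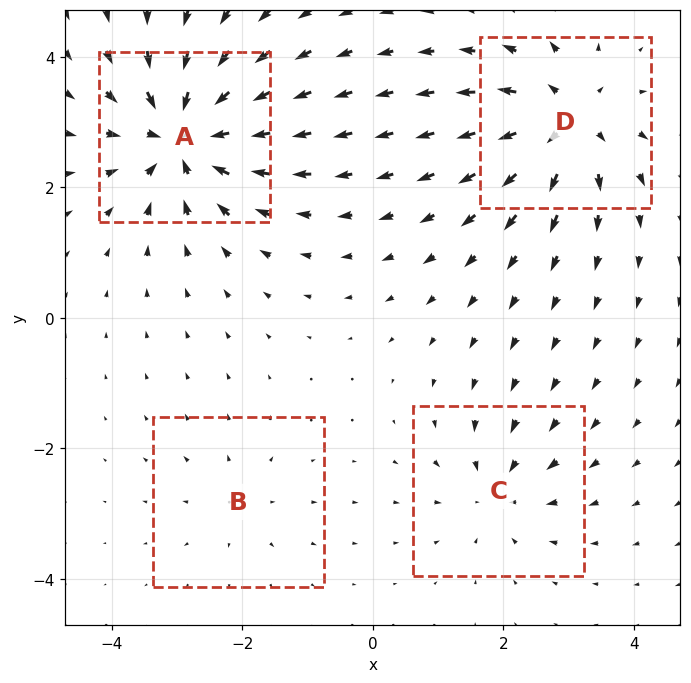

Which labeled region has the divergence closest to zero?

B

Divergence at each region's feature centre — A: about -8, B: about +3, C: about -4, D: about +7. Region B is closest to zero.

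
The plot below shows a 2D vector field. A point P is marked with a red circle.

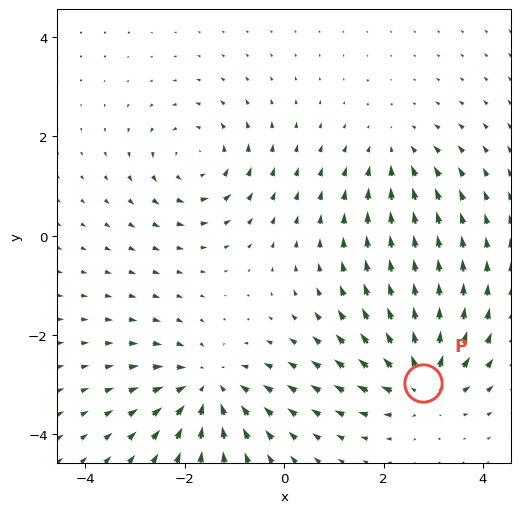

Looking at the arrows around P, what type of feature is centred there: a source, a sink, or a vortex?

At P (2.8, -3.0) the arrows spread outward. Divergence about +6, curl ≈0 — positive divergence with near-zero curl is a source.

source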